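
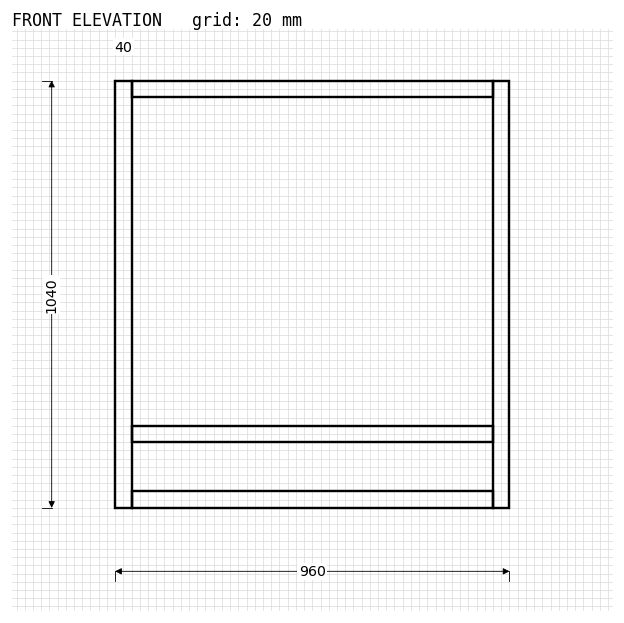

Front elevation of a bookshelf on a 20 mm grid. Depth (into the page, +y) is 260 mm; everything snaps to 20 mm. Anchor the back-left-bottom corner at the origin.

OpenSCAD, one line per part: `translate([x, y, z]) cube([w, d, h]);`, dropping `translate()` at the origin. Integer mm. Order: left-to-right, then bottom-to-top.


cube([40, 260, 1040]);
translate([40, 0, 0]) cube([880, 260, 40]);
translate([40, 0, 160]) cube([880, 260, 40]);
translate([40, 0, 1000]) cube([880, 260, 40]);
translate([920, 0, 0]) cube([40, 260, 1040]);


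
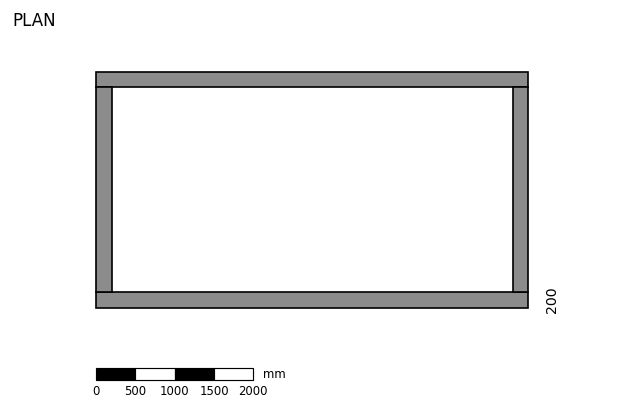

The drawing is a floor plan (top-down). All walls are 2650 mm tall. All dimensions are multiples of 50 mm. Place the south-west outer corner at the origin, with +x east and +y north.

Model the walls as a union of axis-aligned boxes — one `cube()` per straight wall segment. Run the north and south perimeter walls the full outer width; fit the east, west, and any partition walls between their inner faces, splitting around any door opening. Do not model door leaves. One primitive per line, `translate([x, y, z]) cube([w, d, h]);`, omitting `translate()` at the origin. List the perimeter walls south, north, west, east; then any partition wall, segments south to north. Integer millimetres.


cube([5500, 200, 2650]);
translate([0, 2800, 0]) cube([5500, 200, 2650]);
translate([0, 200, 0]) cube([200, 2600, 2650]);
translate([5300, 200, 0]) cube([200, 2600, 2650]);


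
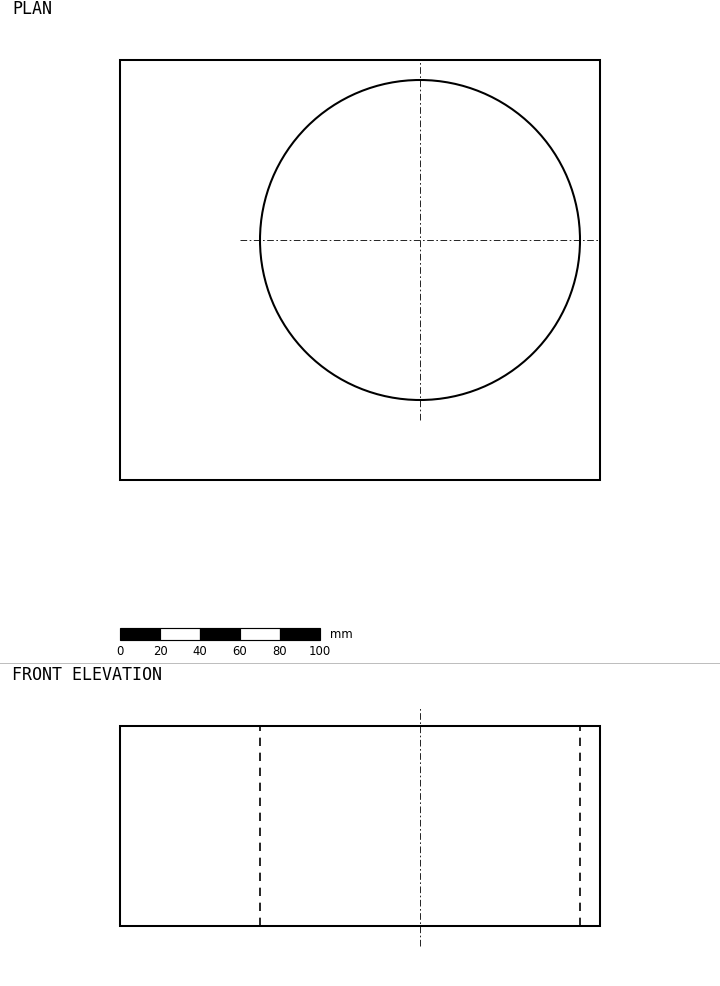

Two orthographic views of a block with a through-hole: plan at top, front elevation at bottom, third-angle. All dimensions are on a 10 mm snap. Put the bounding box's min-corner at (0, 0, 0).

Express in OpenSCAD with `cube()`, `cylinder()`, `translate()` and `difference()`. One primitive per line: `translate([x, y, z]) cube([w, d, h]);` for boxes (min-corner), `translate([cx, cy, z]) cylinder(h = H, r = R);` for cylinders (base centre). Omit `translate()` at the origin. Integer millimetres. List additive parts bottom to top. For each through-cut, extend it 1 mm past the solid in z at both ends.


difference() {
  cube([240, 210, 100]);
  translate([150, 120, -1]) cylinder(h = 102, r = 80);
}


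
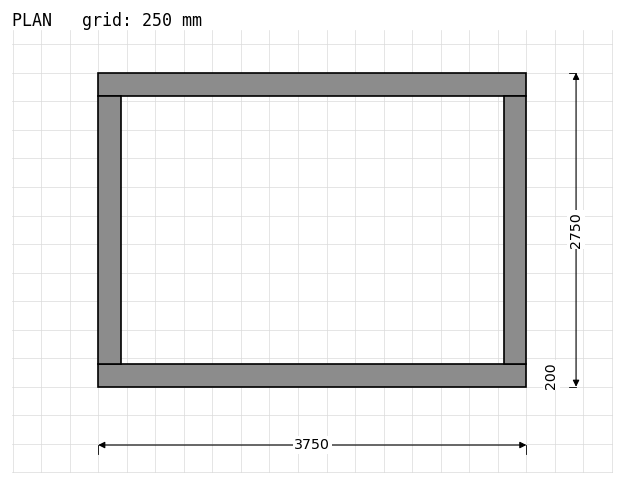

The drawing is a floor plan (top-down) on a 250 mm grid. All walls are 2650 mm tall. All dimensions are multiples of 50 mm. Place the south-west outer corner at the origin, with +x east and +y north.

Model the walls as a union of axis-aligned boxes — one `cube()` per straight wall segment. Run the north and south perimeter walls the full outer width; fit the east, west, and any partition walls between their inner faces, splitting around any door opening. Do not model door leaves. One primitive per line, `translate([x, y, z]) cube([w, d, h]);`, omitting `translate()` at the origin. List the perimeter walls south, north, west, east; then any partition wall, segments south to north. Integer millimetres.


cube([3750, 200, 2650]);
translate([0, 2550, 0]) cube([3750, 200, 2650]);
translate([0, 200, 0]) cube([200, 2350, 2650]);
translate([3550, 200, 0]) cube([200, 2350, 2650]);


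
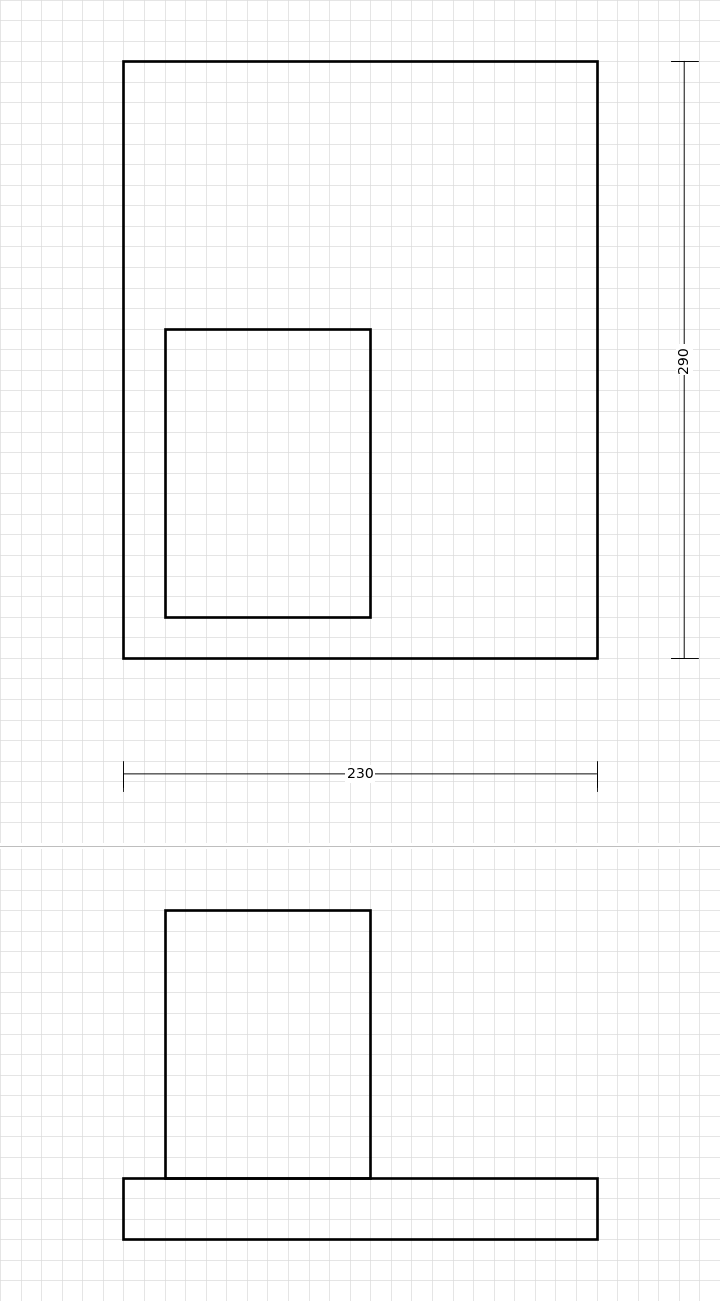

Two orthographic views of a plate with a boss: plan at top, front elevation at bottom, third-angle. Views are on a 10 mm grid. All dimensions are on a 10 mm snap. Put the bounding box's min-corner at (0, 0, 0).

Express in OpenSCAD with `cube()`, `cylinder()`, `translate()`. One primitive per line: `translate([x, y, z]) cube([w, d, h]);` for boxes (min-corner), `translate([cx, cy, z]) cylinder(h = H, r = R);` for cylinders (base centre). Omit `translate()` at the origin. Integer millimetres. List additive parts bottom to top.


cube([230, 290, 30]);
translate([20, 20, 30]) cube([100, 140, 130]);


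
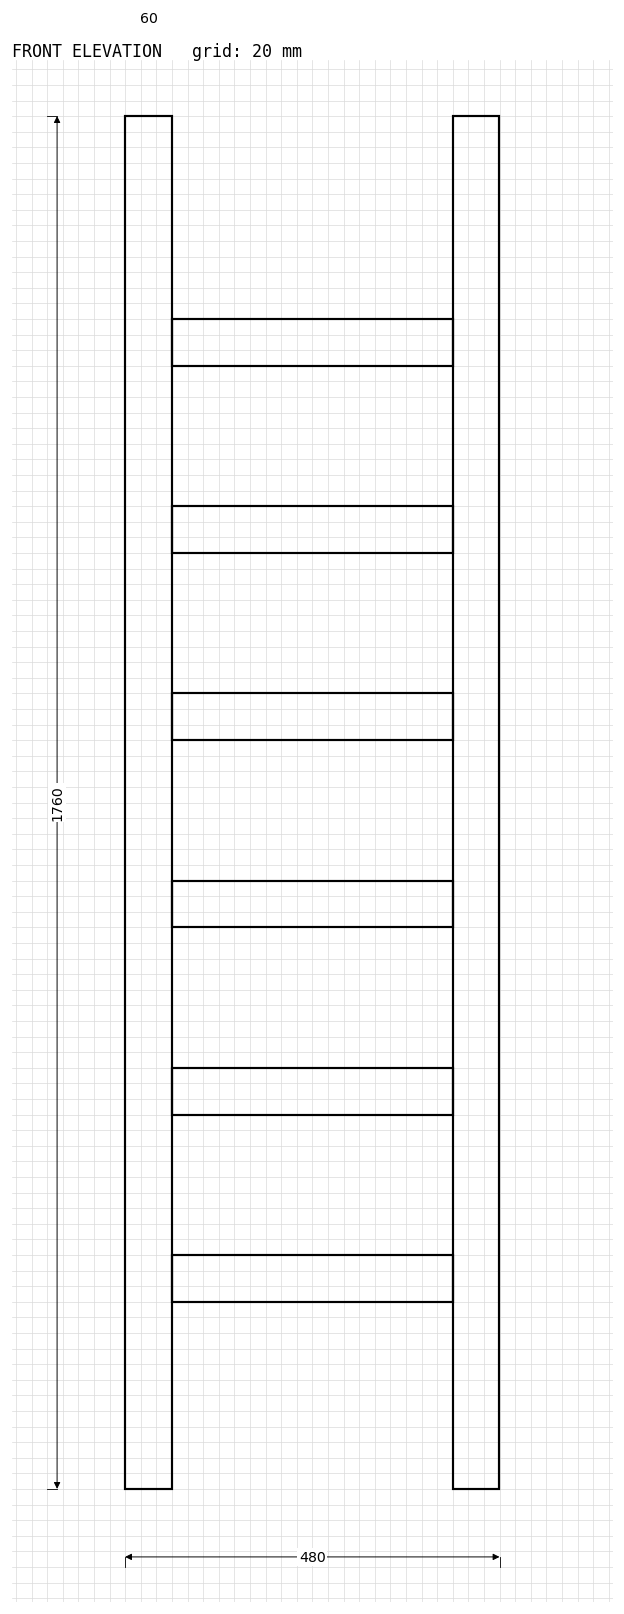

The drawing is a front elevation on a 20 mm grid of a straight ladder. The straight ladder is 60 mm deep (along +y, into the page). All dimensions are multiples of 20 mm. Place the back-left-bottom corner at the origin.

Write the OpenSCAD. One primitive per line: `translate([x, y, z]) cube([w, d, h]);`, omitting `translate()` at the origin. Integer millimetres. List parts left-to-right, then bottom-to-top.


cube([60, 60, 1760]);
translate([60, 0, 240]) cube([360, 60, 60]);
translate([60, 0, 480]) cube([360, 60, 60]);
translate([60, 0, 720]) cube([360, 60, 60]);
translate([60, 0, 960]) cube([360, 60, 60]);
translate([60, 0, 1200]) cube([360, 60, 60]);
translate([60, 0, 1440]) cube([360, 60, 60]);
translate([420, 0, 0]) cube([60, 60, 1760]);


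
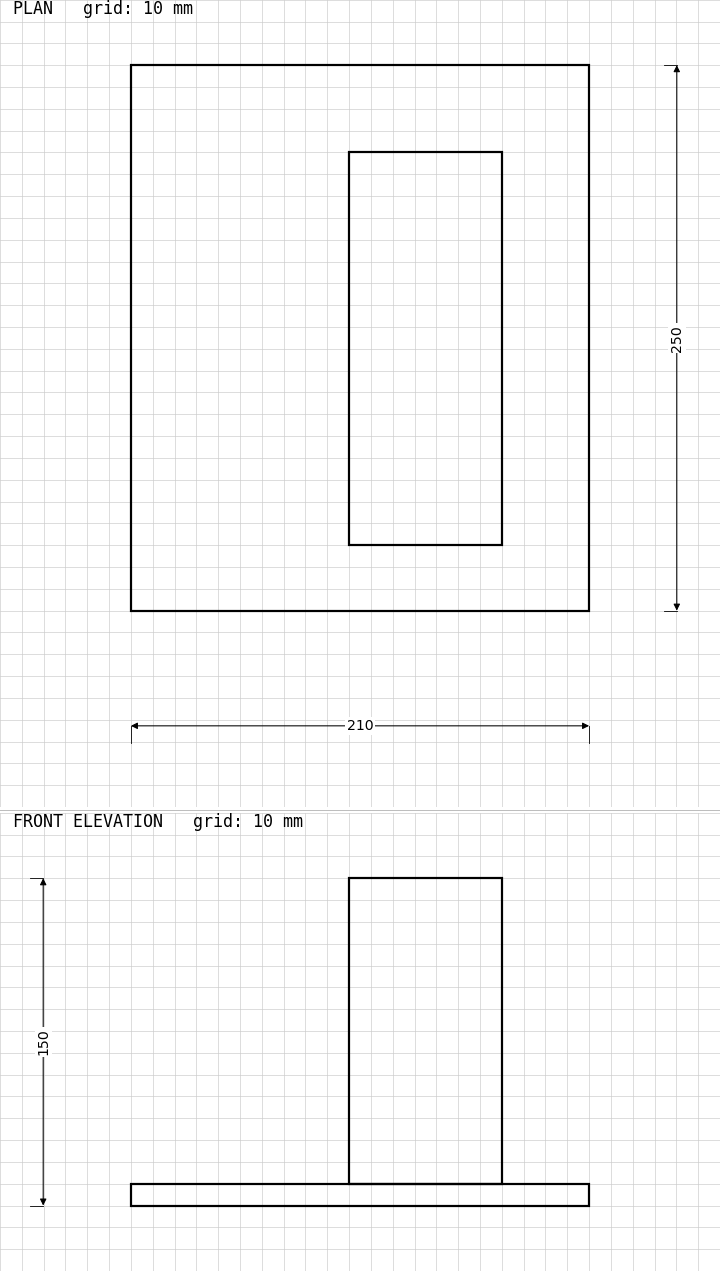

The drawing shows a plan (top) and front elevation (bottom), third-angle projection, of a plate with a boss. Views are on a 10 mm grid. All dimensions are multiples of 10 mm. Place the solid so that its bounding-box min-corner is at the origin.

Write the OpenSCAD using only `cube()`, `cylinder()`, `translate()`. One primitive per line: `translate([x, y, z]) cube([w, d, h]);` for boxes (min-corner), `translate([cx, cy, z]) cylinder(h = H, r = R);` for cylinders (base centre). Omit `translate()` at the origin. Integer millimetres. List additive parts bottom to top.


cube([210, 250, 10]);
translate([100, 30, 10]) cube([70, 180, 140]);


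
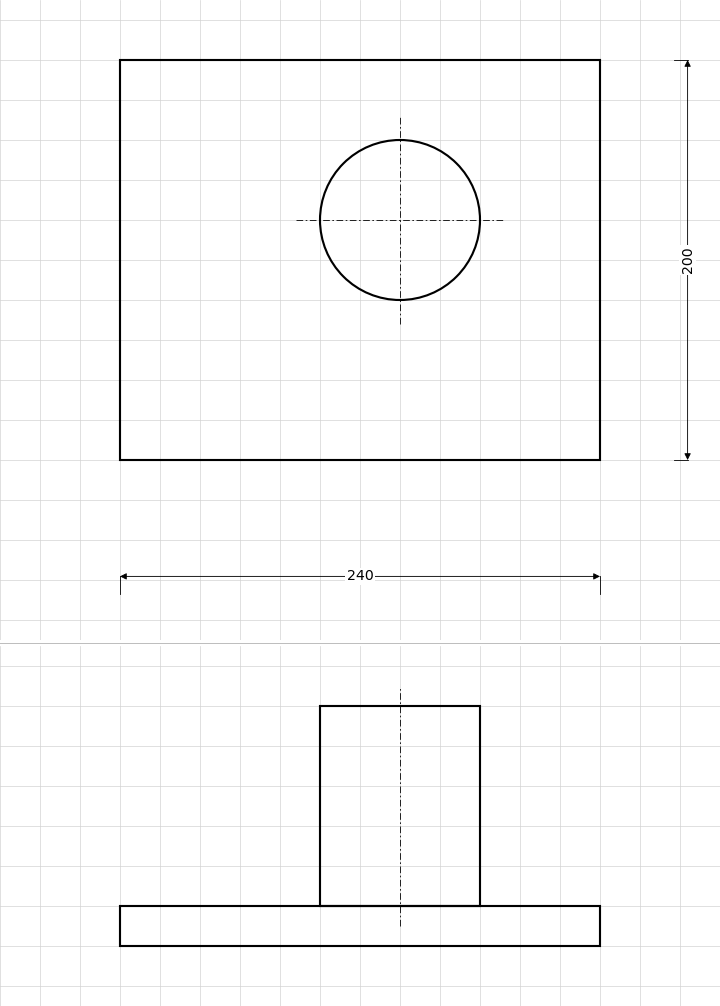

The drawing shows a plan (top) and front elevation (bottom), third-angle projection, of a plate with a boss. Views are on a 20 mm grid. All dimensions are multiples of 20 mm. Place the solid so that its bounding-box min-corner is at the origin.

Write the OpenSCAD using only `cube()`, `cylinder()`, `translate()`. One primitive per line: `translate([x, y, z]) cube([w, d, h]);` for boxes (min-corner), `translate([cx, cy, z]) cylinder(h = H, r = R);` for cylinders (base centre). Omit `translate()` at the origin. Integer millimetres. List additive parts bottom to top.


cube([240, 200, 20]);
translate([140, 120, 20]) cylinder(h = 100, r = 40);


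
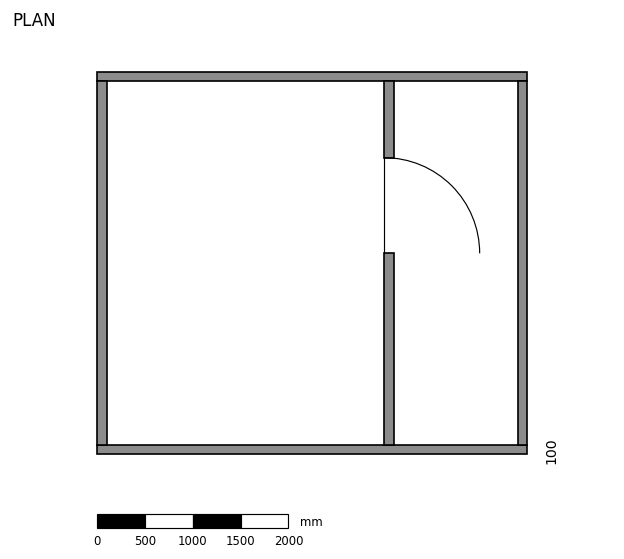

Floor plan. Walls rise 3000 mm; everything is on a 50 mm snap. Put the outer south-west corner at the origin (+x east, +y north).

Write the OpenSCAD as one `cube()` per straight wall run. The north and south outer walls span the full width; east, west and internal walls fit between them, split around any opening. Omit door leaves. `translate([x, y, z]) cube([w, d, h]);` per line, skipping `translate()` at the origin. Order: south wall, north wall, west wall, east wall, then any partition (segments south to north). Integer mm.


cube([4500, 100, 3000]);
translate([0, 3900, 0]) cube([4500, 100, 3000]);
translate([0, 100, 0]) cube([100, 3800, 3000]);
translate([4400, 100, 0]) cube([100, 3800, 3000]);
translate([3000, 100, 0]) cube([100, 2000, 3000]);
translate([3000, 3100, 0]) cube([100, 800, 3000]);


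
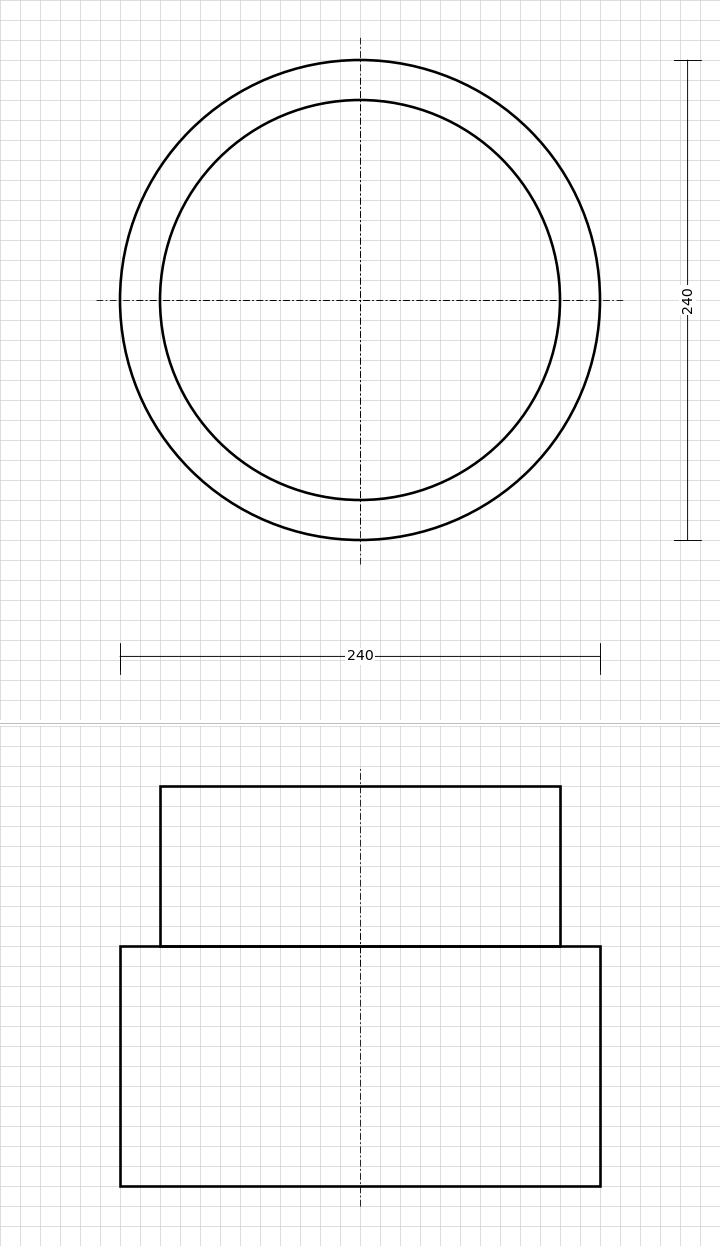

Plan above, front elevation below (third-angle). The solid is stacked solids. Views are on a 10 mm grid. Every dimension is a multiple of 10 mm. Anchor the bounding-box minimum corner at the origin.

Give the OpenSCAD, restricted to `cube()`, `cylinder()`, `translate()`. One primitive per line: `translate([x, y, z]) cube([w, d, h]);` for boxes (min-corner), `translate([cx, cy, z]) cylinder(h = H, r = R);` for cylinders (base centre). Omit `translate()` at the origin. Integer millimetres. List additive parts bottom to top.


translate([120, 120, 0]) cylinder(h = 120, r = 120);
translate([120, 120, 120]) cylinder(h = 80, r = 100);


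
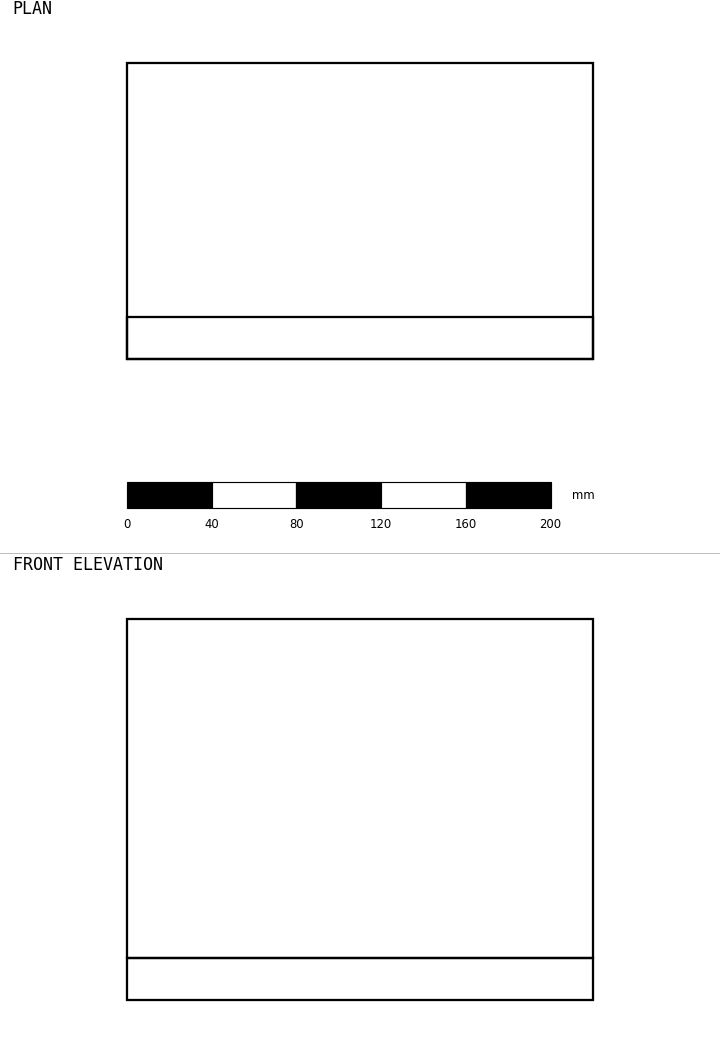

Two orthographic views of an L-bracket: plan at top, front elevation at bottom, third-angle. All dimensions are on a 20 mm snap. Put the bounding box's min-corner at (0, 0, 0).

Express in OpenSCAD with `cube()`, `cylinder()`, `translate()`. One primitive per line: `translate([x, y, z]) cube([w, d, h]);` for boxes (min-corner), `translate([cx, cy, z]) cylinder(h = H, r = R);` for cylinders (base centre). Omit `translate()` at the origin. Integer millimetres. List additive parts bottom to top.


cube([220, 140, 20]);
translate([0, 0, 20]) cube([220, 20, 160]);


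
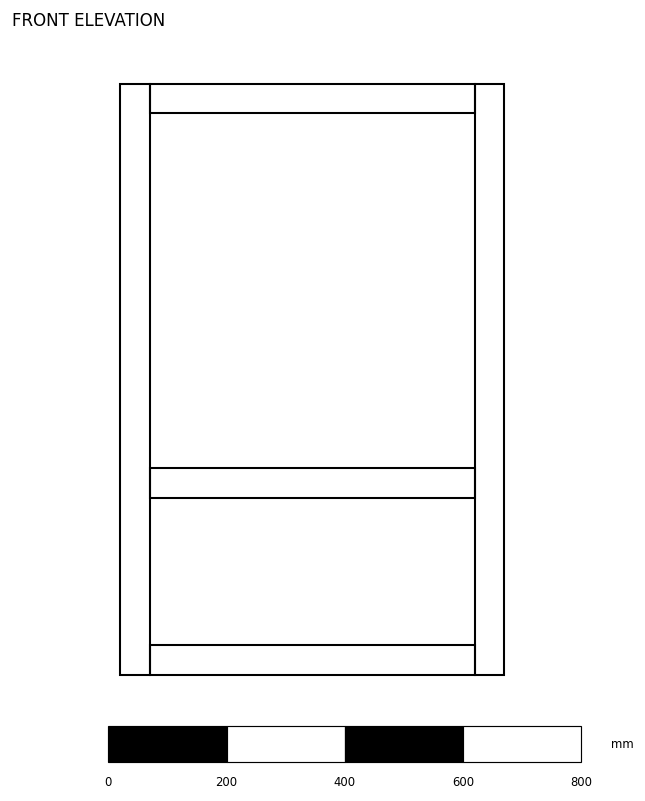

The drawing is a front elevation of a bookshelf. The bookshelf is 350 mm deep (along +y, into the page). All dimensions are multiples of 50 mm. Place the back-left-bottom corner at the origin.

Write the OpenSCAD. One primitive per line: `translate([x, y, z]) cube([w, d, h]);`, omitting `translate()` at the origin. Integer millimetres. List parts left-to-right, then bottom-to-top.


cube([50, 350, 1000]);
translate([50, 0, 0]) cube([550, 350, 50]);
translate([50, 0, 300]) cube([550, 350, 50]);
translate([50, 0, 950]) cube([550, 350, 50]);
translate([600, 0, 0]) cube([50, 350, 1000]);


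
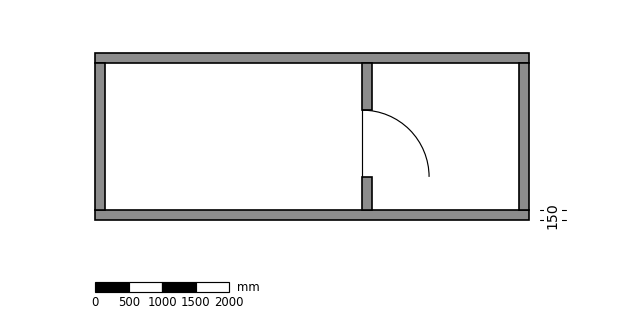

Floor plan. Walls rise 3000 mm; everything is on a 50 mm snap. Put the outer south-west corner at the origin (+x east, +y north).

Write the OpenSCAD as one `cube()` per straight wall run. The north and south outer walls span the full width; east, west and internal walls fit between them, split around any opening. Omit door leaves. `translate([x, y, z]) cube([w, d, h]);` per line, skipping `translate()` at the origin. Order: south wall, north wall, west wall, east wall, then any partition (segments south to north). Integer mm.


cube([6500, 150, 3000]);
translate([0, 2350, 0]) cube([6500, 150, 3000]);
translate([0, 150, 0]) cube([150, 2200, 3000]);
translate([6350, 150, 0]) cube([150, 2200, 3000]);
translate([4000, 150, 0]) cube([150, 500, 3000]);
translate([4000, 1650, 0]) cube([150, 700, 3000]);


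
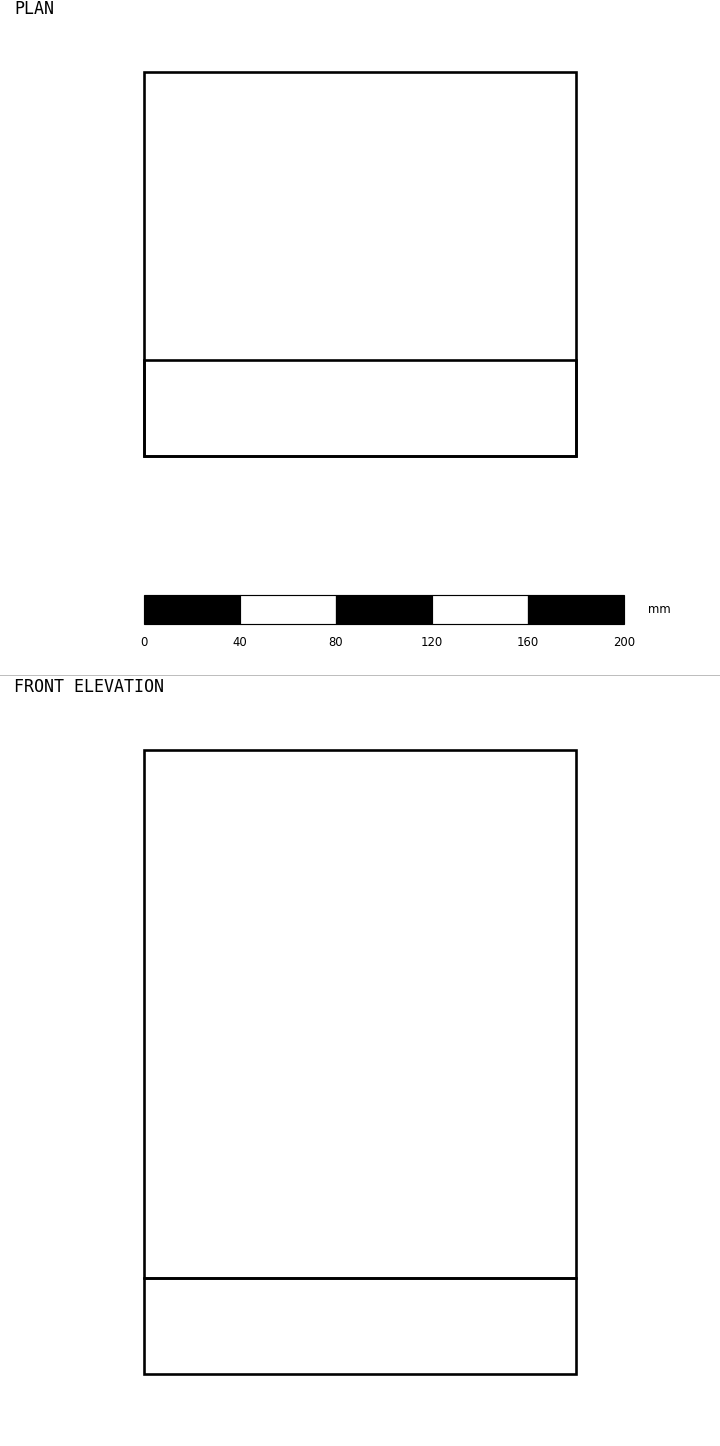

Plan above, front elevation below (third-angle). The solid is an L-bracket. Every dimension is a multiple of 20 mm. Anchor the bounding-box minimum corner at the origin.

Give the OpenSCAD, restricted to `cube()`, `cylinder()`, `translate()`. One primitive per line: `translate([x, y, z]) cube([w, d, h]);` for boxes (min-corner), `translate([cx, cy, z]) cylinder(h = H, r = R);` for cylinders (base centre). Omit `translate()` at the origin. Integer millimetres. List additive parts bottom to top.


cube([180, 160, 40]);
translate([0, 0, 40]) cube([180, 40, 220]);


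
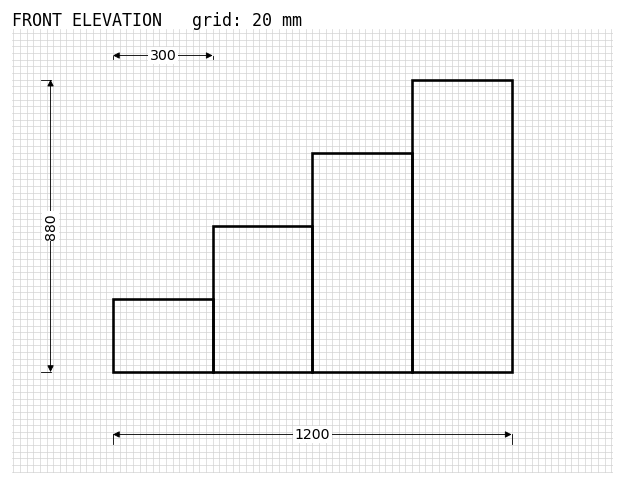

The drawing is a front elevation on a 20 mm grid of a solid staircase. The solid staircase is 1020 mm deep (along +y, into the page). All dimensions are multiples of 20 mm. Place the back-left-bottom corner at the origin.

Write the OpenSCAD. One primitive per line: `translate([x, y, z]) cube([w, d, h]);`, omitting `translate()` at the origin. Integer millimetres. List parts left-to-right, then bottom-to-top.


cube([300, 1020, 220]);
translate([300, 0, 0]) cube([300, 1020, 440]);
translate([600, 0, 0]) cube([300, 1020, 660]);
translate([900, 0, 0]) cube([300, 1020, 880]);


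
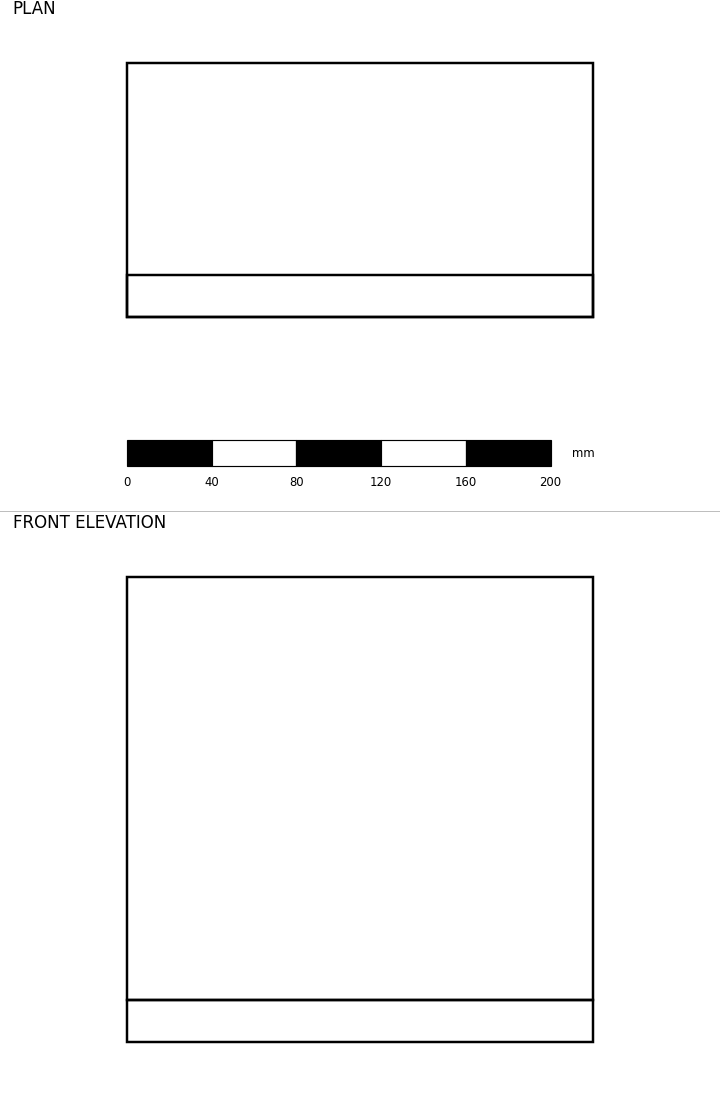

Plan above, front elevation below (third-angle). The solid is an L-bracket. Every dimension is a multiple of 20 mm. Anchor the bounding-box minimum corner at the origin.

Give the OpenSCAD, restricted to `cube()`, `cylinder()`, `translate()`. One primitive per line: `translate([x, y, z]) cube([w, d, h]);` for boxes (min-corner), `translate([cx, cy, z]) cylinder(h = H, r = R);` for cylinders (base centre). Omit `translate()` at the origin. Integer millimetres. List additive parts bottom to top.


cube([220, 120, 20]);
translate([0, 0, 20]) cube([220, 20, 200]);


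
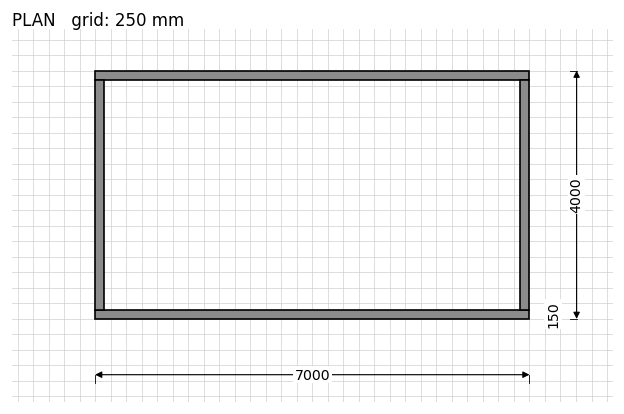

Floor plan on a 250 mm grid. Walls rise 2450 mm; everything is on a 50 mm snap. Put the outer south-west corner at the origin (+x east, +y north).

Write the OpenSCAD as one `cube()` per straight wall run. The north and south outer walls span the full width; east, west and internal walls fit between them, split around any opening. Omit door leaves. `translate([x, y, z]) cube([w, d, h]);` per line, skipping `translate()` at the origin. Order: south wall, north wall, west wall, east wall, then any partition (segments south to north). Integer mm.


cube([7000, 150, 2450]);
translate([0, 3850, 0]) cube([7000, 150, 2450]);
translate([0, 150, 0]) cube([150, 3700, 2450]);
translate([6850, 150, 0]) cube([150, 3700, 2450]);


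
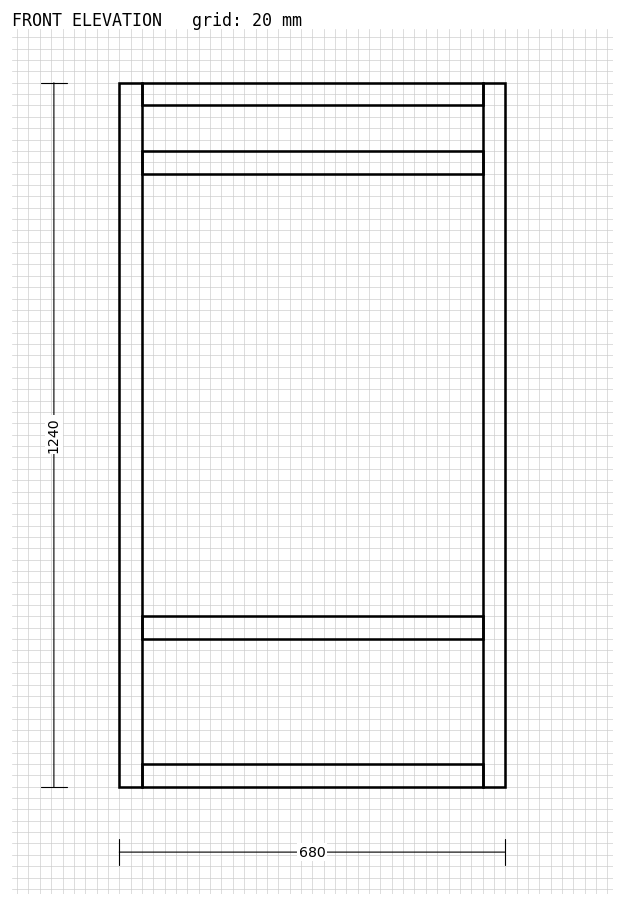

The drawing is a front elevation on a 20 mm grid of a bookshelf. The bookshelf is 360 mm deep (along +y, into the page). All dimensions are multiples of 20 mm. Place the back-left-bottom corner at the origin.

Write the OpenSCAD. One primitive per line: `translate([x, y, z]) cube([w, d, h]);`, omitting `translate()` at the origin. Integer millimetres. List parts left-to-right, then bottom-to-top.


cube([40, 360, 1240]);
translate([40, 0, 0]) cube([600, 360, 40]);
translate([40, 0, 260]) cube([600, 360, 40]);
translate([40, 0, 1080]) cube([600, 360, 40]);
translate([40, 0, 1200]) cube([600, 360, 40]);
translate([640, 0, 0]) cube([40, 360, 1240]);


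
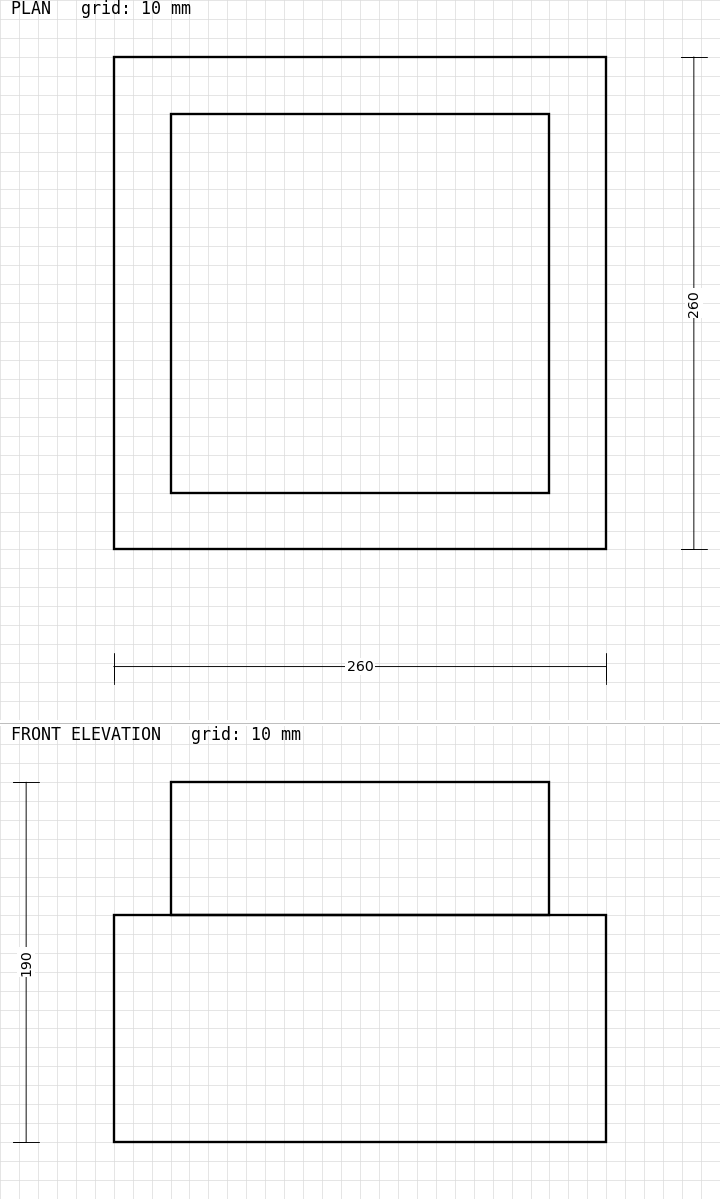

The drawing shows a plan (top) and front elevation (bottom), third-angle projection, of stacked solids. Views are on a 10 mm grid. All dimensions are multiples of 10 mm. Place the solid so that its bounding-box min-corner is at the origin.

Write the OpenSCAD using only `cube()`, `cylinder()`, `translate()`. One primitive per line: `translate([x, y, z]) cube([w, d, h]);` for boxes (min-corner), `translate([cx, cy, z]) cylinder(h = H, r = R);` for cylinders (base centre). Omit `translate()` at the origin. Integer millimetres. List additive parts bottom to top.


cube([260, 260, 120]);
translate([30, 30, 120]) cube([200, 200, 70]);


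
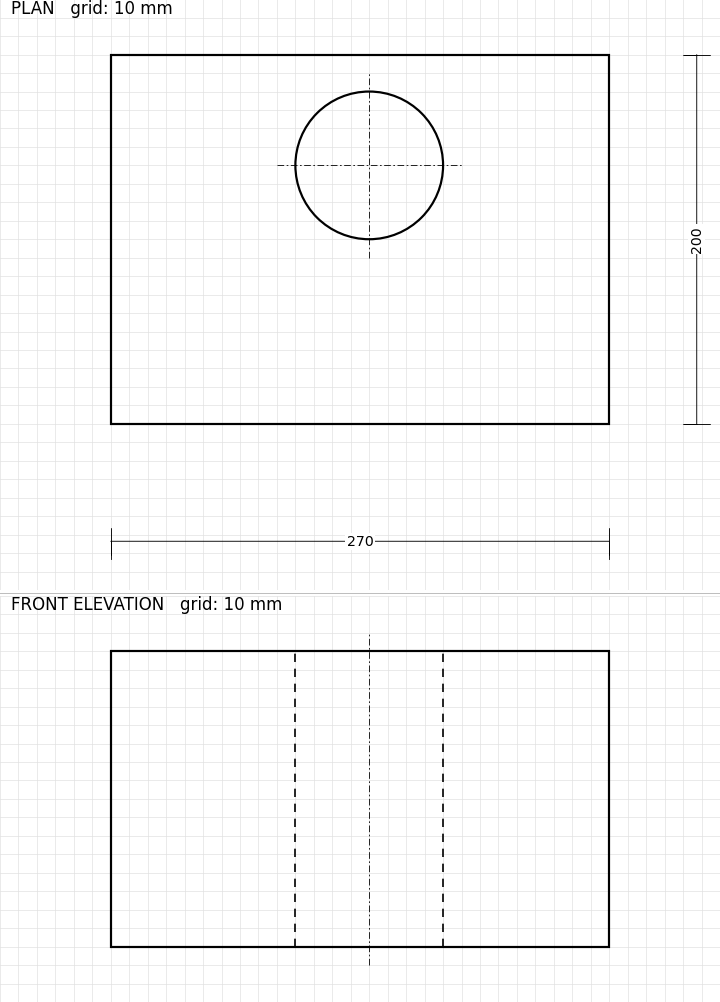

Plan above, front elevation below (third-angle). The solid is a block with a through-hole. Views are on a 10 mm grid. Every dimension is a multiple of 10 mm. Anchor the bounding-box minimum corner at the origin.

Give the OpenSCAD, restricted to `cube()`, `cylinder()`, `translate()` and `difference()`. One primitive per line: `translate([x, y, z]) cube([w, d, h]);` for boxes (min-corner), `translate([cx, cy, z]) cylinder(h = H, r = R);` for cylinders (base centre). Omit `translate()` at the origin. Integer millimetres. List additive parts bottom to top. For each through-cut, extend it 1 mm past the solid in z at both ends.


difference() {
  cube([270, 200, 160]);
  translate([140, 140, -1]) cylinder(h = 162, r = 40);
}


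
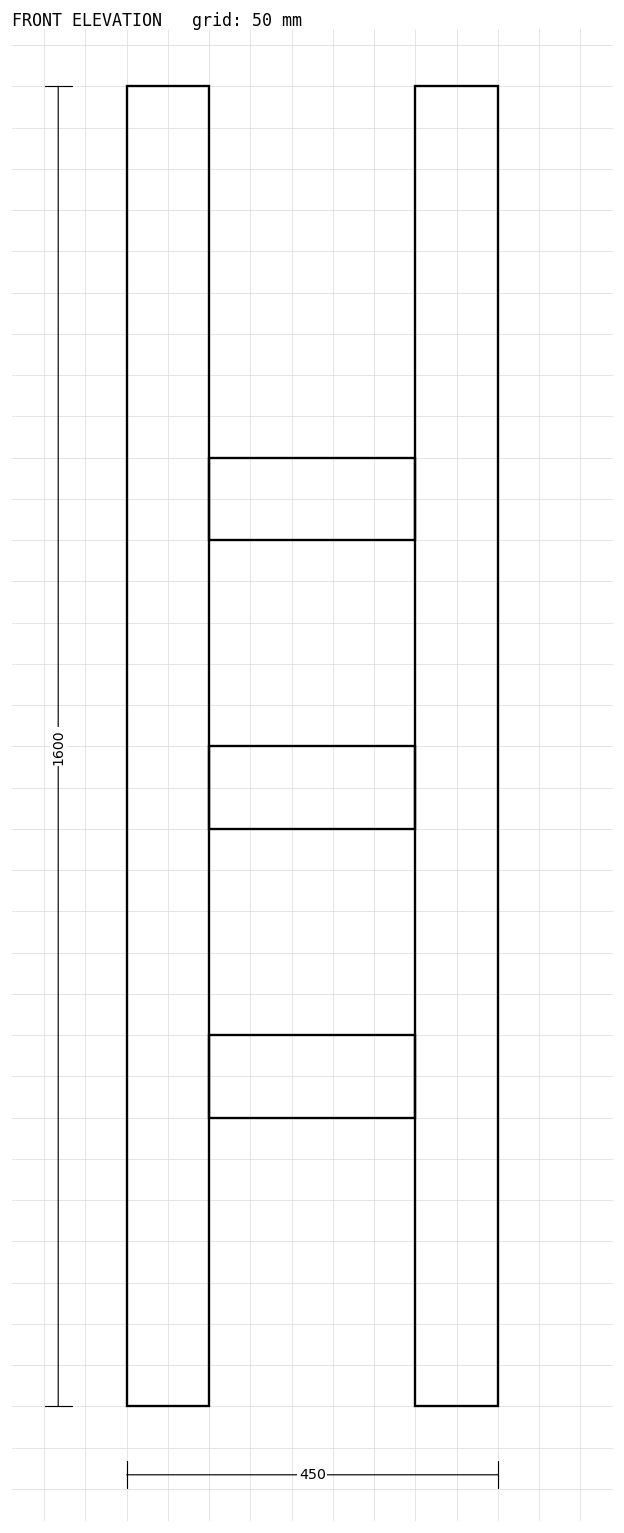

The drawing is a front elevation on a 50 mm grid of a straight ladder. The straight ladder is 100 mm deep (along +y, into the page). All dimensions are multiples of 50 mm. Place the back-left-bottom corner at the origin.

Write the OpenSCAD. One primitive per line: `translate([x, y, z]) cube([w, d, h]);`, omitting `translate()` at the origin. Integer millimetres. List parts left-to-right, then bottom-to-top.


cube([100, 100, 1600]);
translate([100, 0, 350]) cube([250, 100, 100]);
translate([100, 0, 700]) cube([250, 100, 100]);
translate([100, 0, 1050]) cube([250, 100, 100]);
translate([350, 0, 0]) cube([100, 100, 1600]);


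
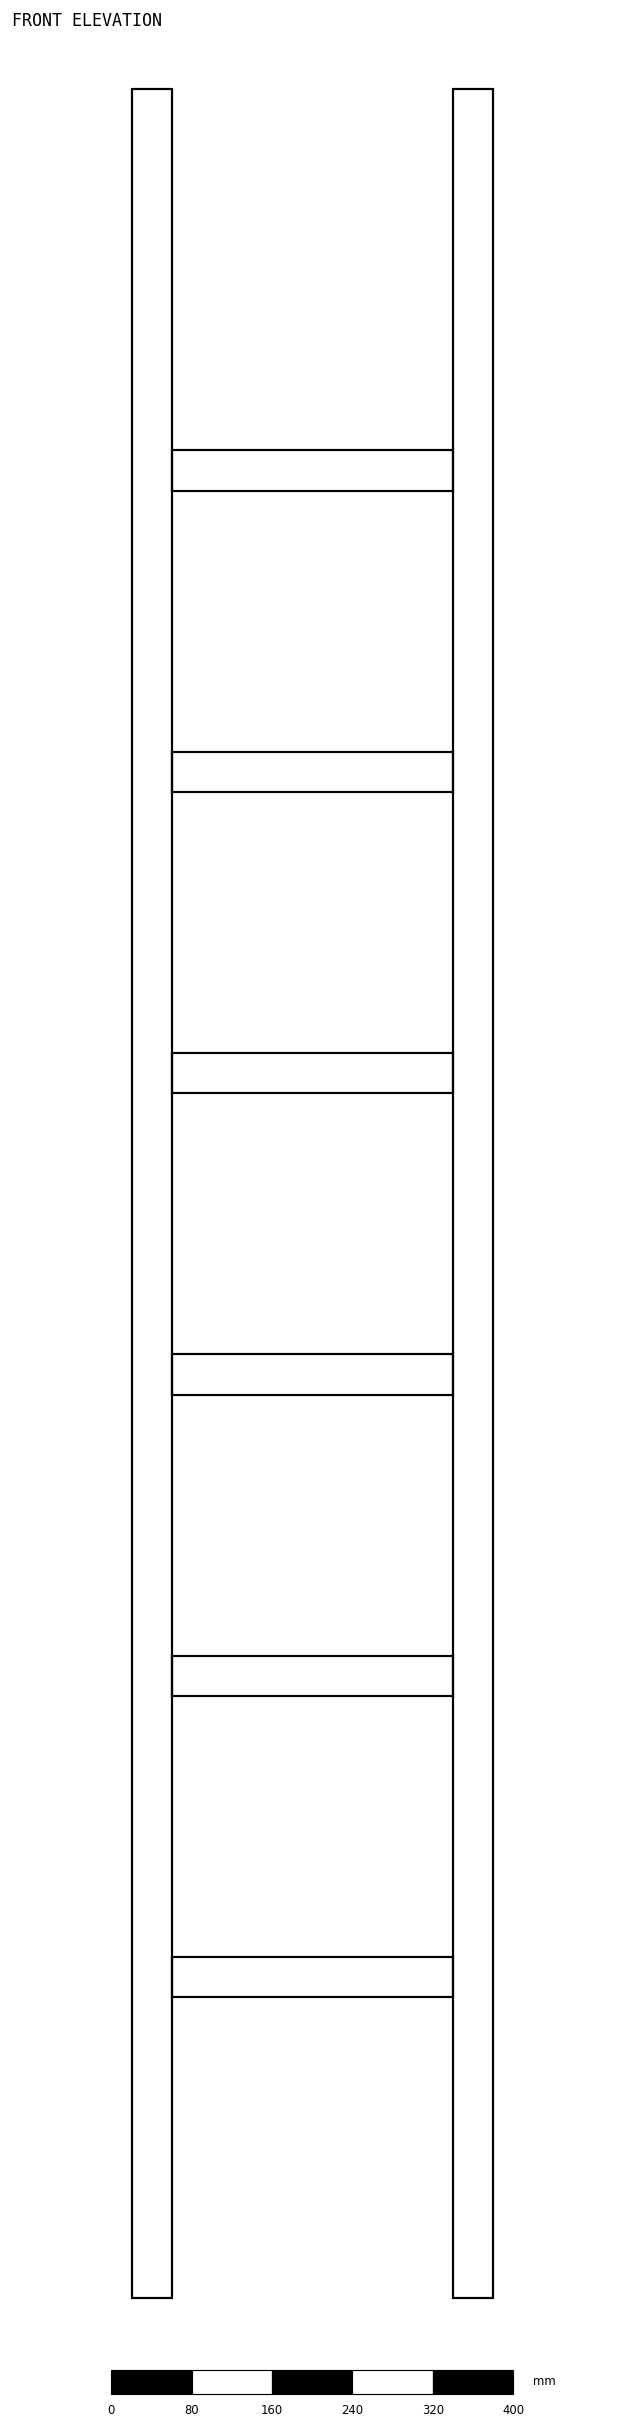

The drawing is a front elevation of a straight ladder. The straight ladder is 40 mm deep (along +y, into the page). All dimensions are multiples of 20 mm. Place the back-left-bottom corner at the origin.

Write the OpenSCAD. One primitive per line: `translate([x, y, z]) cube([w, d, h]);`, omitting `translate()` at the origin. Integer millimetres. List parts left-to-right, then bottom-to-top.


cube([40, 40, 2200]);
translate([40, 0, 300]) cube([280, 40, 40]);
translate([40, 0, 600]) cube([280, 40, 40]);
translate([40, 0, 900]) cube([280, 40, 40]);
translate([40, 0, 1200]) cube([280, 40, 40]);
translate([40, 0, 1500]) cube([280, 40, 40]);
translate([40, 0, 1800]) cube([280, 40, 40]);
translate([320, 0, 0]) cube([40, 40, 2200]);


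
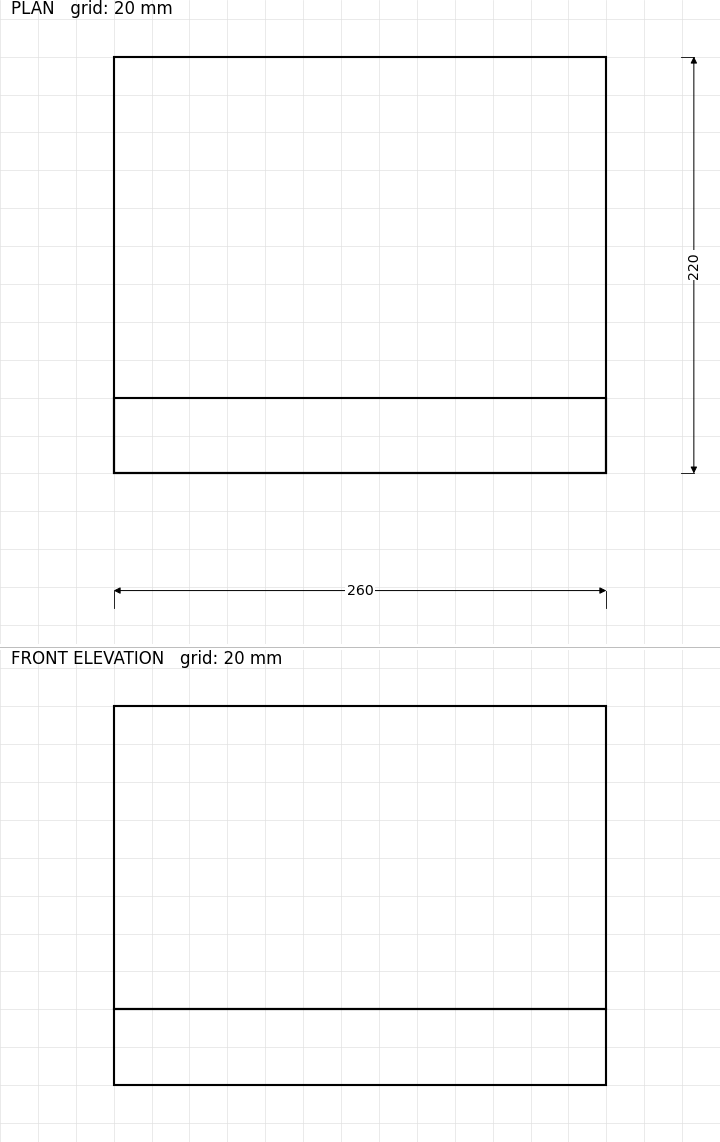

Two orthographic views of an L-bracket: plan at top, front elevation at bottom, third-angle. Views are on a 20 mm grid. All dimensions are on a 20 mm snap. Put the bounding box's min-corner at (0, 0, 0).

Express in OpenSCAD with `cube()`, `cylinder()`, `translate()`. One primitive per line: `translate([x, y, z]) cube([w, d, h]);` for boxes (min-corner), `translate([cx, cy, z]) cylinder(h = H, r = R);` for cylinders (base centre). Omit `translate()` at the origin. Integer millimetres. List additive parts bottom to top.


cube([260, 220, 40]);
translate([0, 0, 40]) cube([260, 40, 160]);


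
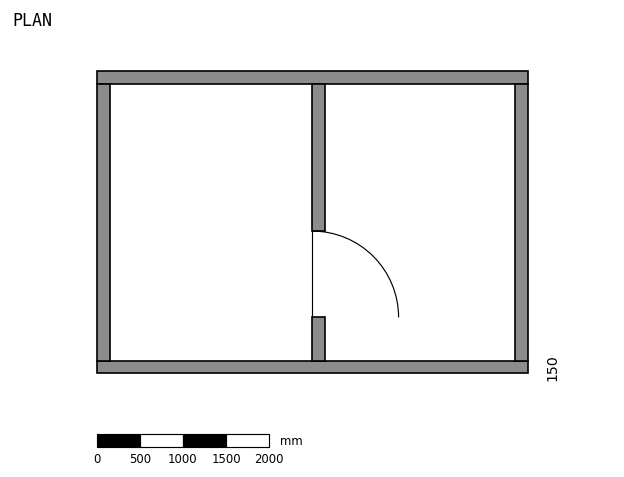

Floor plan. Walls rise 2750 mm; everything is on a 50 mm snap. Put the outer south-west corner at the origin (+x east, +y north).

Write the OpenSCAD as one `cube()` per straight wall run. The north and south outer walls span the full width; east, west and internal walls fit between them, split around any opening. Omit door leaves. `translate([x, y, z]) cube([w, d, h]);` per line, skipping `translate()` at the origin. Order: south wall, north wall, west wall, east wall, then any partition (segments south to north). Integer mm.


cube([5000, 150, 2750]);
translate([0, 3350, 0]) cube([5000, 150, 2750]);
translate([0, 150, 0]) cube([150, 3200, 2750]);
translate([4850, 150, 0]) cube([150, 3200, 2750]);
translate([2500, 150, 0]) cube([150, 500, 2750]);
translate([2500, 1650, 0]) cube([150, 1700, 2750]);


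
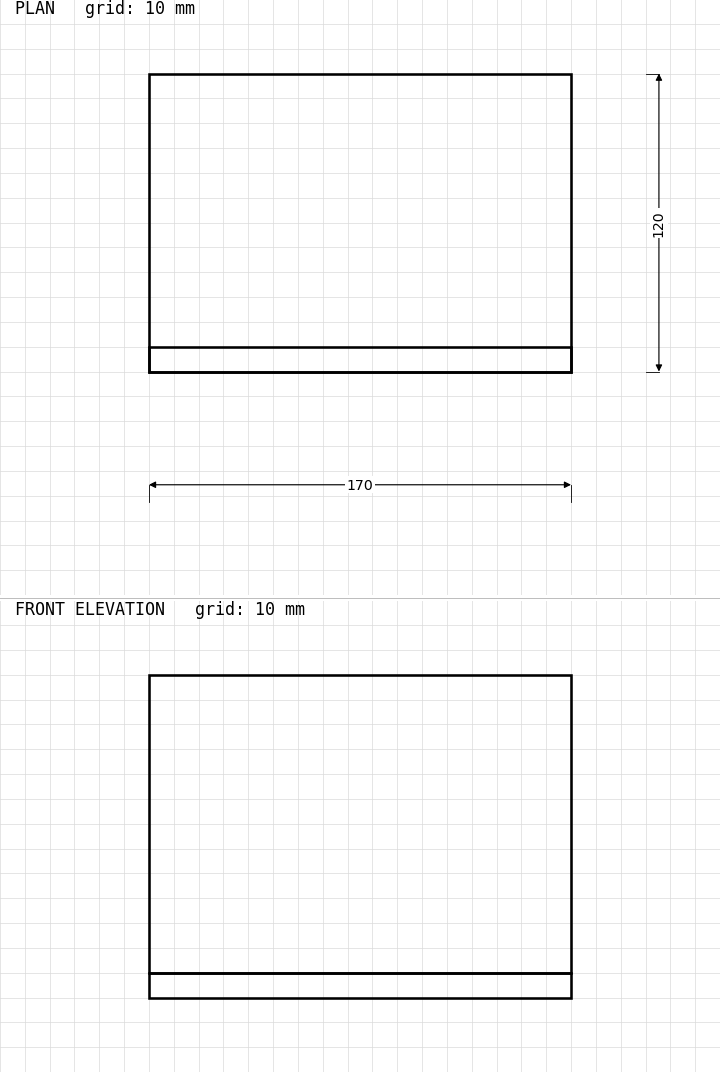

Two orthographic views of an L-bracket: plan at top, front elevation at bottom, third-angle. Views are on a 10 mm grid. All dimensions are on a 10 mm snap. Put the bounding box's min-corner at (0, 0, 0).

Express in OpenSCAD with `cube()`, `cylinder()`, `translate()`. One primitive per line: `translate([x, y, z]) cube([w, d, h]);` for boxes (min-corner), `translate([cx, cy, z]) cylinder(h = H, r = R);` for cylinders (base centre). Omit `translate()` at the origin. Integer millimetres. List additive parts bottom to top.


cube([170, 120, 10]);
translate([0, 0, 10]) cube([170, 10, 120]);


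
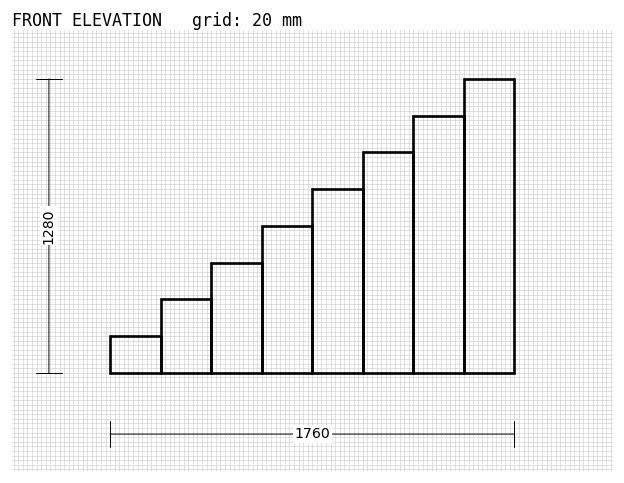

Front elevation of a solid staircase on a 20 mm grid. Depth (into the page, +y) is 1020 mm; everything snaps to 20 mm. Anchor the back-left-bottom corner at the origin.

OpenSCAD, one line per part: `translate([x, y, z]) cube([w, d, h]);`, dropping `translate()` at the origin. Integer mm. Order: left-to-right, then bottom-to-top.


cube([220, 1020, 160]);
translate([220, 0, 0]) cube([220, 1020, 320]);
translate([440, 0, 0]) cube([220, 1020, 480]);
translate([660, 0, 0]) cube([220, 1020, 640]);
translate([880, 0, 0]) cube([220, 1020, 800]);
translate([1100, 0, 0]) cube([220, 1020, 960]);
translate([1320, 0, 0]) cube([220, 1020, 1120]);
translate([1540, 0, 0]) cube([220, 1020, 1280]);


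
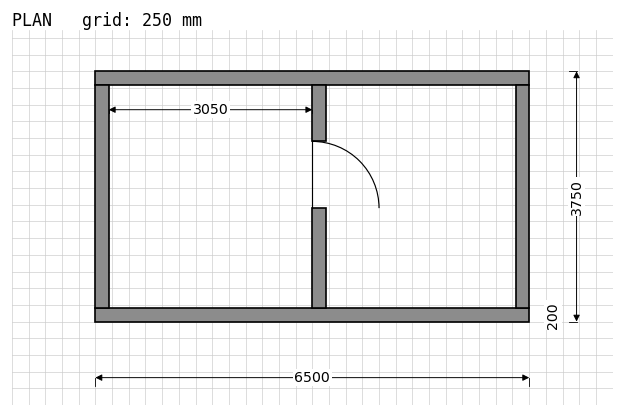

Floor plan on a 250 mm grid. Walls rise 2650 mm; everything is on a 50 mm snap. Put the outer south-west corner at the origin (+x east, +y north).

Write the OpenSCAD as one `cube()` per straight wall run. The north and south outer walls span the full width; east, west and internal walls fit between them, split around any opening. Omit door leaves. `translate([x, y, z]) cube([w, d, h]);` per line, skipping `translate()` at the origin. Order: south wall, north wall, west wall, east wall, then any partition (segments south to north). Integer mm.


cube([6500, 200, 2650]);
translate([0, 3550, 0]) cube([6500, 200, 2650]);
translate([0, 200, 0]) cube([200, 3350, 2650]);
translate([6300, 200, 0]) cube([200, 3350, 2650]);
translate([3250, 200, 0]) cube([200, 1500, 2650]);
translate([3250, 2700, 0]) cube([200, 850, 2650]);


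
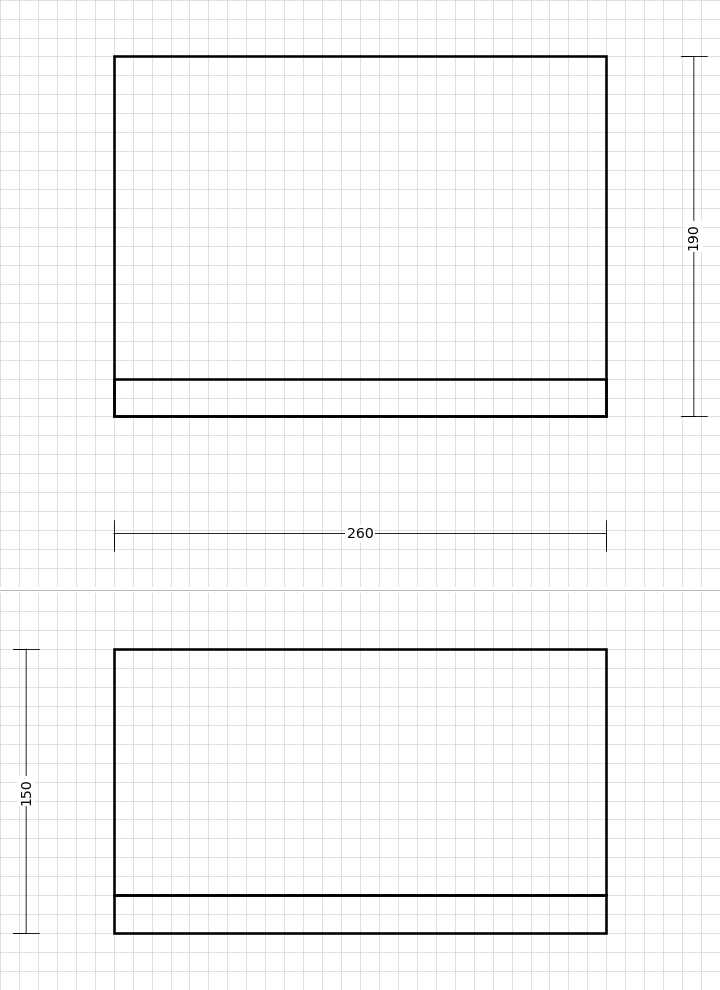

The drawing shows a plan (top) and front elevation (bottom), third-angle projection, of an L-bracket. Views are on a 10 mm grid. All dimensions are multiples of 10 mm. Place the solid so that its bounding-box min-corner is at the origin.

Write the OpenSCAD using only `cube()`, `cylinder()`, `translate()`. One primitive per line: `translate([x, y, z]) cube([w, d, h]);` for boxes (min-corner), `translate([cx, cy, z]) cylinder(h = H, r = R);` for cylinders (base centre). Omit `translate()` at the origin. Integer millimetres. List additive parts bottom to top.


cube([260, 190, 20]);
translate([0, 0, 20]) cube([260, 20, 130]);


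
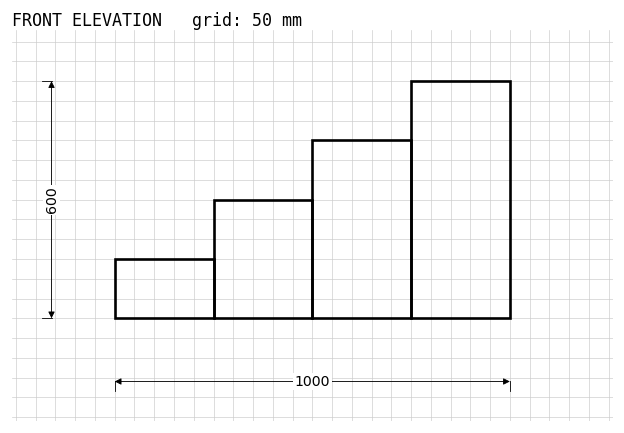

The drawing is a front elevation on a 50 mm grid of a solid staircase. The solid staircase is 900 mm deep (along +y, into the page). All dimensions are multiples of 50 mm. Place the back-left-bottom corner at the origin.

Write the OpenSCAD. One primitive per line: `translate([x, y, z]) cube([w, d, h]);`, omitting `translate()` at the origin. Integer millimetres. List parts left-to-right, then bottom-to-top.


cube([250, 900, 150]);
translate([250, 0, 0]) cube([250, 900, 300]);
translate([500, 0, 0]) cube([250, 900, 450]);
translate([750, 0, 0]) cube([250, 900, 600]);


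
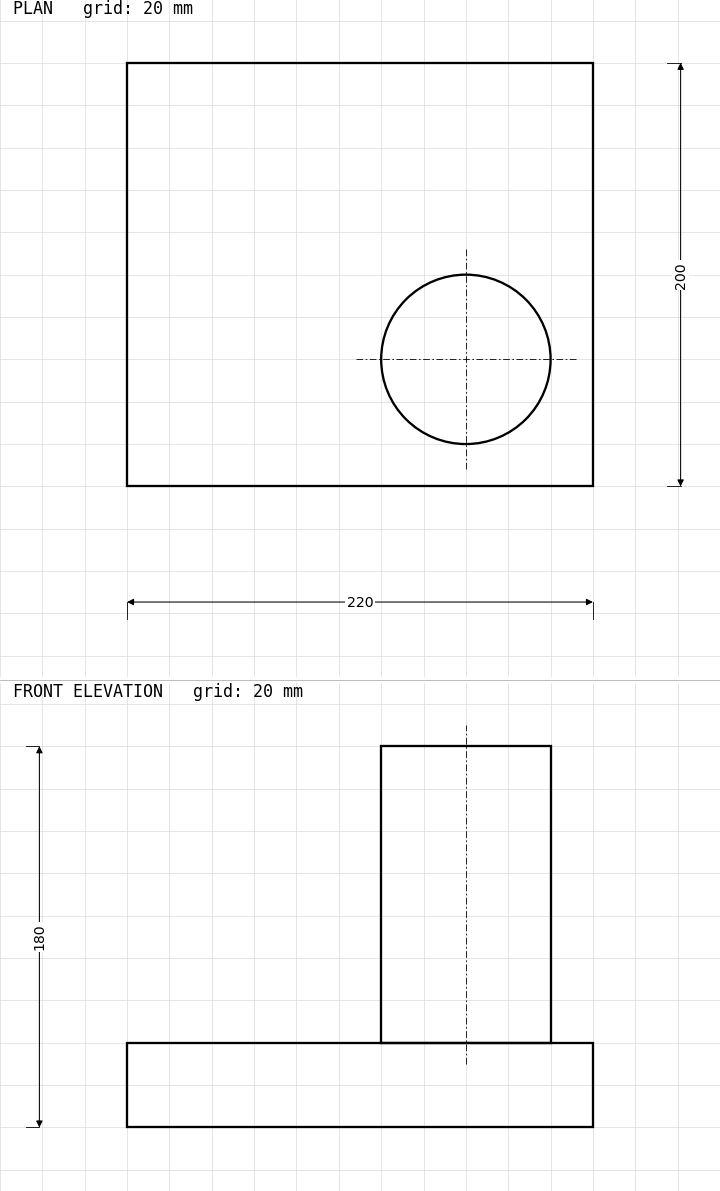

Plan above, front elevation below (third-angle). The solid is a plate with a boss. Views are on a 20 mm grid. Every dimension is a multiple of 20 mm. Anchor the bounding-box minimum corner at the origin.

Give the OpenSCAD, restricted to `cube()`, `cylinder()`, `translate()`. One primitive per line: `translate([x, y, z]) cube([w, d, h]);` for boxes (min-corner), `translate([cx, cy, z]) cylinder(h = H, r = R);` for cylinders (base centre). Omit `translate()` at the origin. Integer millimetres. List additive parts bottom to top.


cube([220, 200, 40]);
translate([160, 60, 40]) cylinder(h = 140, r = 40);


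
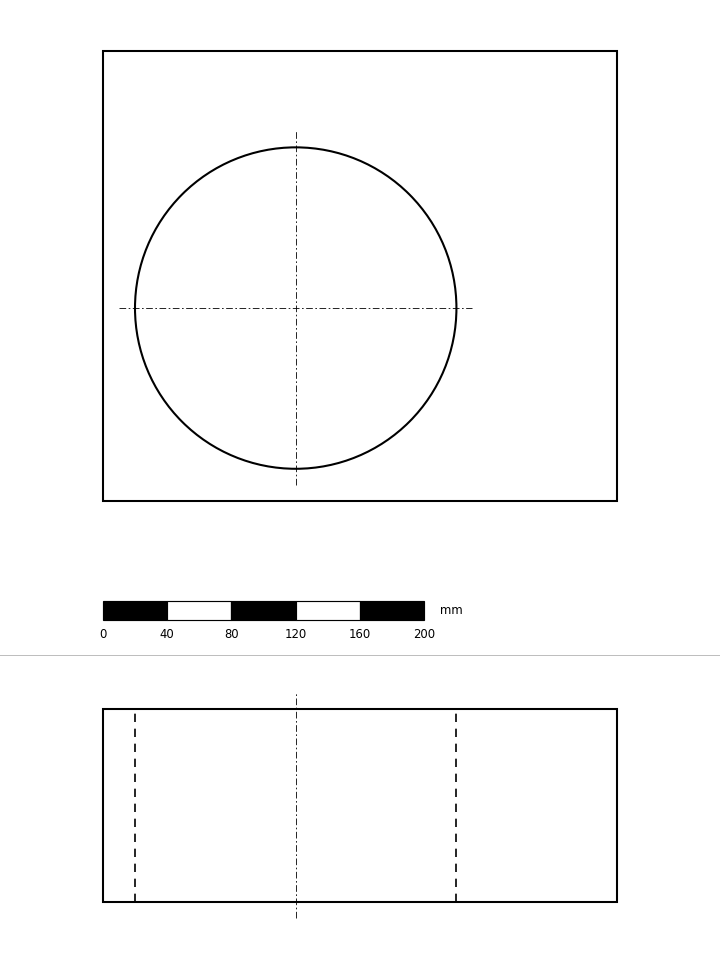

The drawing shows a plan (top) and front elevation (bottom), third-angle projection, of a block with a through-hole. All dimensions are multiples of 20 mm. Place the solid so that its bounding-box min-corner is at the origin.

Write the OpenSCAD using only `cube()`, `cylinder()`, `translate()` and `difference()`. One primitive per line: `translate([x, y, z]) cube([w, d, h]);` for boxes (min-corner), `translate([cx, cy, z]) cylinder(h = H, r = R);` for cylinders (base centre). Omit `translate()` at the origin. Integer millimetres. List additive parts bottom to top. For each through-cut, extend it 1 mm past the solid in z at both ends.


difference() {
  cube([320, 280, 120]);
  translate([120, 120, -1]) cylinder(h = 122, r = 100);
}


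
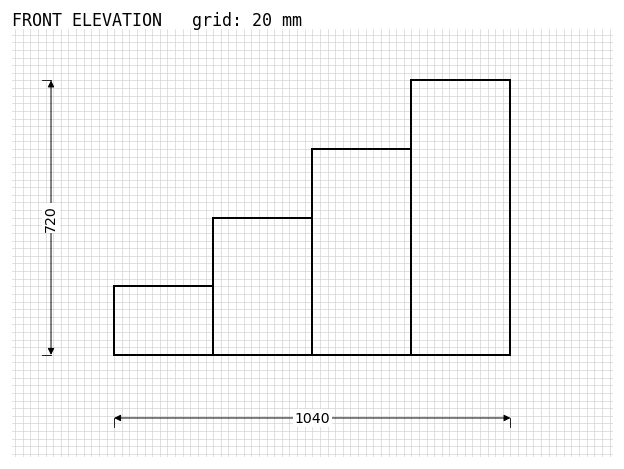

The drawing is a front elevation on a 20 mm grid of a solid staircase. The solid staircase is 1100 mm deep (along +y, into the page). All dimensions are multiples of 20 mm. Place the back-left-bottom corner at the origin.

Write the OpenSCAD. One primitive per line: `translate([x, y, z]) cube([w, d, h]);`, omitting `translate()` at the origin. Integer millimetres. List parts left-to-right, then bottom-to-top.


cube([260, 1100, 180]);
translate([260, 0, 0]) cube([260, 1100, 360]);
translate([520, 0, 0]) cube([260, 1100, 540]);
translate([780, 0, 0]) cube([260, 1100, 720]);


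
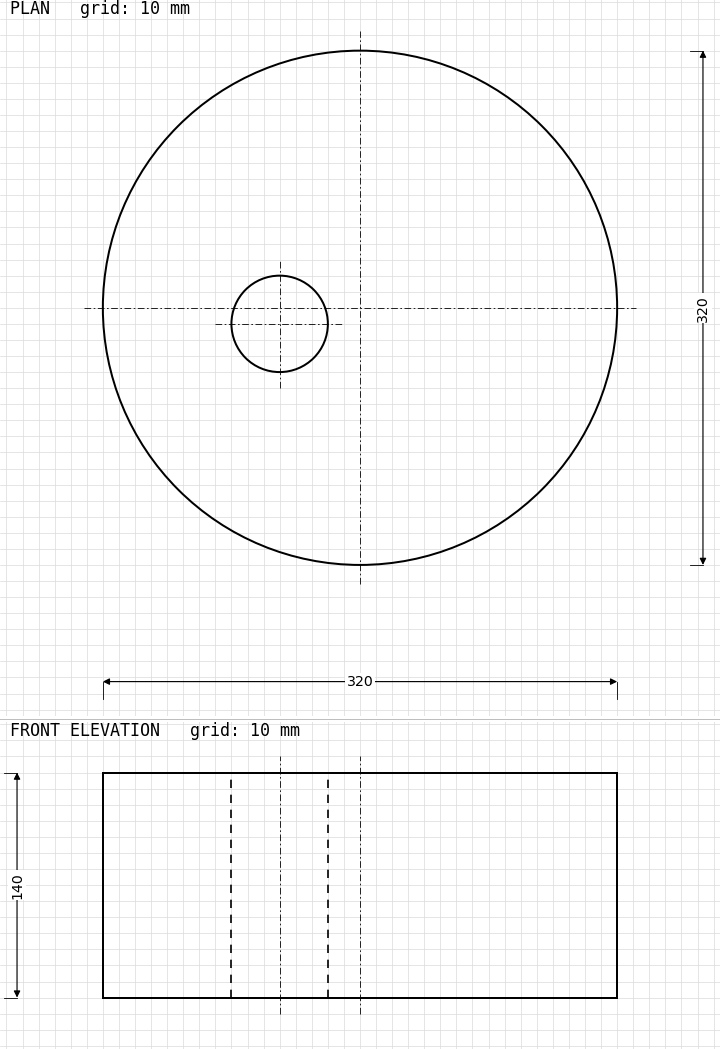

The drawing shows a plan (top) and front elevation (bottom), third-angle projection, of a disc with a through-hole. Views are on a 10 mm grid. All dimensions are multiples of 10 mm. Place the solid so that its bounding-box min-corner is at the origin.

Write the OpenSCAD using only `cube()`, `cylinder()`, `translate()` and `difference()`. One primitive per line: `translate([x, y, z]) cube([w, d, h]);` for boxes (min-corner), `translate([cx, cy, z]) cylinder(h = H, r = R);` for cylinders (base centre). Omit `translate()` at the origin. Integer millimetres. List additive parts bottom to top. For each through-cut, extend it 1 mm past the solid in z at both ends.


difference() {
  translate([160, 160, 0]) cylinder(h = 140, r = 160);
  translate([110, 150, -1]) cylinder(h = 142, r = 30);
}


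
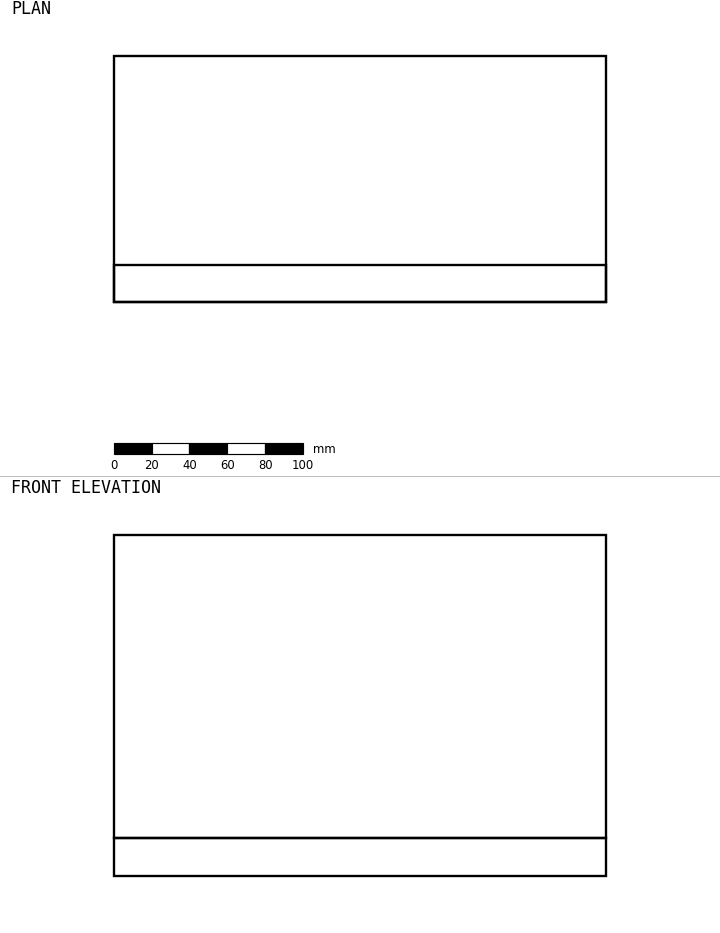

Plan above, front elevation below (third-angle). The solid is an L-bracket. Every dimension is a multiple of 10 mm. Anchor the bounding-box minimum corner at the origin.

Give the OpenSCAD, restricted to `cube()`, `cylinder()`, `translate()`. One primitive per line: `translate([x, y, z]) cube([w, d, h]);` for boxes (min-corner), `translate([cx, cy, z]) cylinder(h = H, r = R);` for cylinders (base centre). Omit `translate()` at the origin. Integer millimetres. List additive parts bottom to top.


cube([260, 130, 20]);
translate([0, 0, 20]) cube([260, 20, 160]);


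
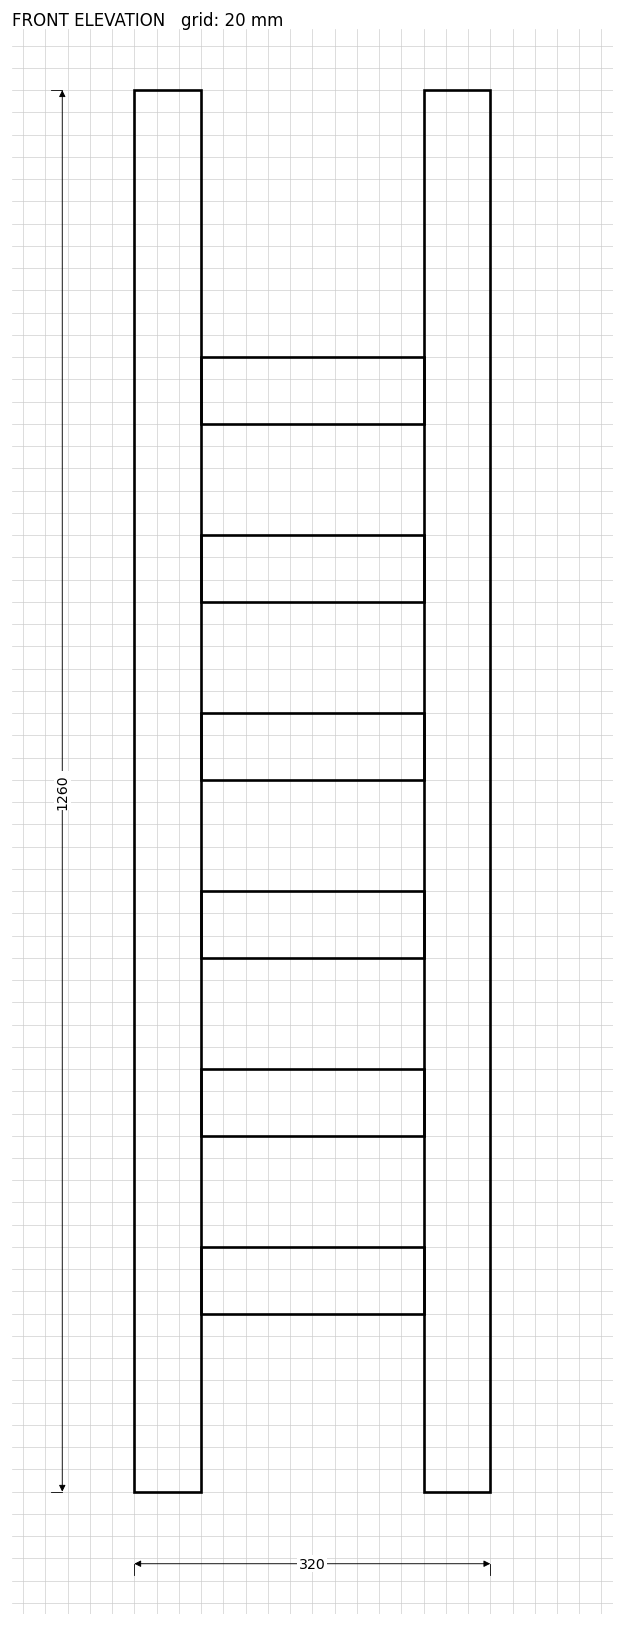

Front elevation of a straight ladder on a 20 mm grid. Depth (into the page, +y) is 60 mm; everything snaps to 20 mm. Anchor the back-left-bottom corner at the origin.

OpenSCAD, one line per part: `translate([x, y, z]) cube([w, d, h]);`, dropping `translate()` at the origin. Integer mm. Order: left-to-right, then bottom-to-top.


cube([60, 60, 1260]);
translate([60, 0, 160]) cube([200, 60, 60]);
translate([60, 0, 320]) cube([200, 60, 60]);
translate([60, 0, 480]) cube([200, 60, 60]);
translate([60, 0, 640]) cube([200, 60, 60]);
translate([60, 0, 800]) cube([200, 60, 60]);
translate([60, 0, 960]) cube([200, 60, 60]);
translate([260, 0, 0]) cube([60, 60, 1260]);
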